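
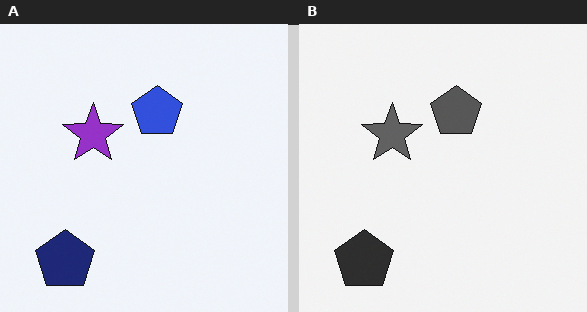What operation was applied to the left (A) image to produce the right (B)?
The right (B) image is the left (A) converted to grayscale.

All color is removed — every shape is now a shade of grey.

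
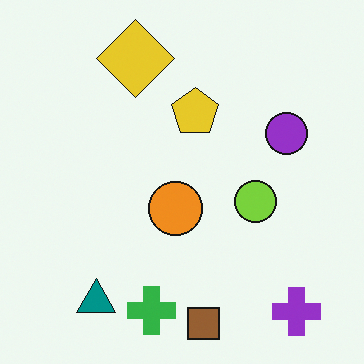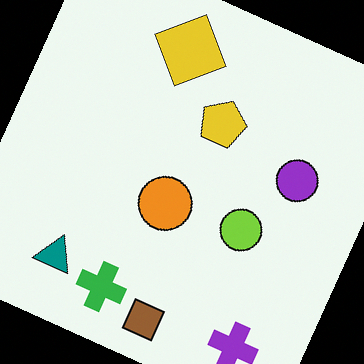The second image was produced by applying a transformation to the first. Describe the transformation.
It was rotated clockwise by a clearly visible amount.

Every shape is tilted by the same angle and the image corners show triangular fill wedges — a whole-image rotation by a non-right angle.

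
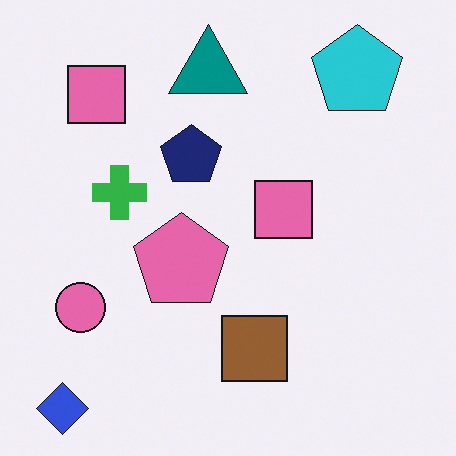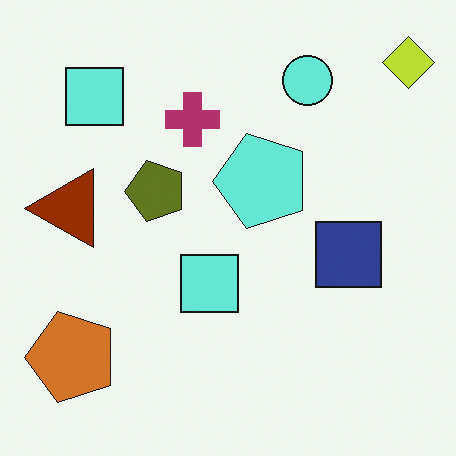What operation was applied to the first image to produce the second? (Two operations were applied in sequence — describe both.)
The image was transposed (reflected across the top-left ↔ bottom-right diagonal), then hue-shifted by a large amount.

Shapes have swapped their row and column positions — what was in the top-right is now in the bottom-left — a diagonal reflection. Every shape's color has rotated by the same amount around the hue wheel — a uniform hue shift.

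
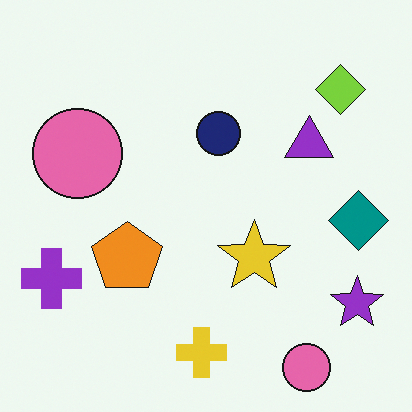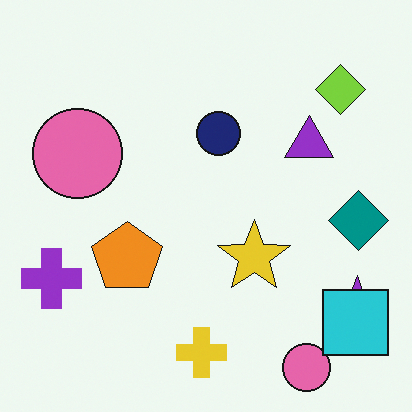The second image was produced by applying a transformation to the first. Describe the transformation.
The second image is the first overlaid with an additional cyan square.

A cyan square appears in the second image that is absent from the first.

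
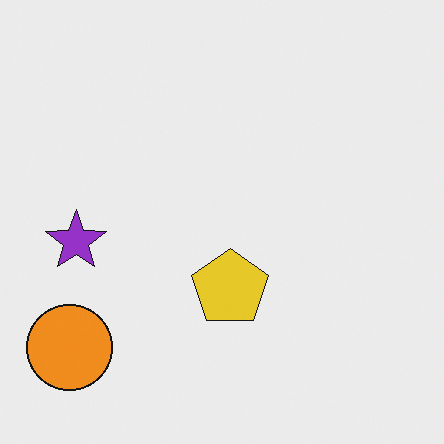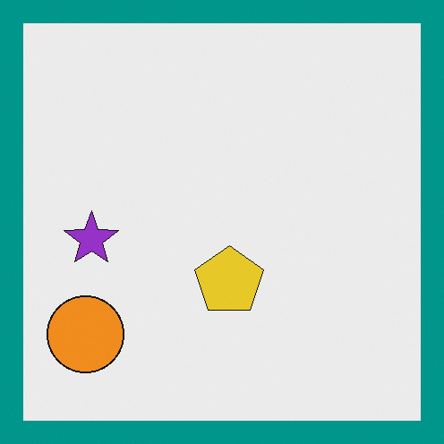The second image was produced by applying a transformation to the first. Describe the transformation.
The second image is the first framed with a teal border.

A solid teal frame runs around the edge of the second image, with the content slightly shrunk inside it.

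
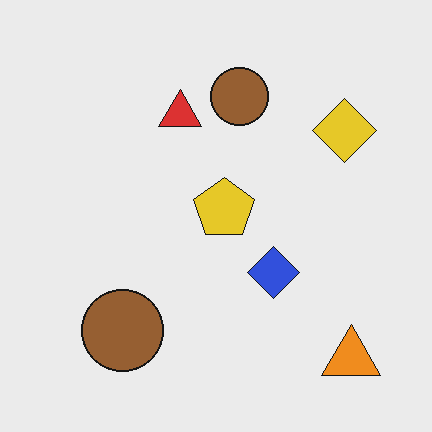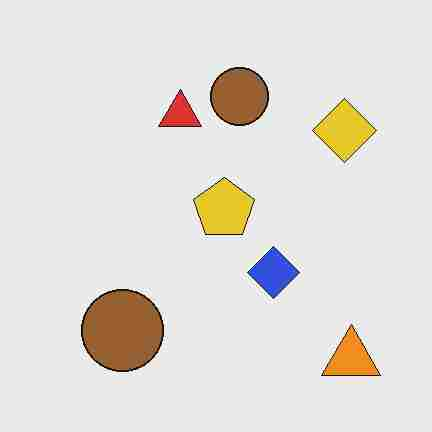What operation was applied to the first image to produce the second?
It was degraded with heavy JPEG compression.

Blocky 8×8 compression artifacts appear around shape edges and the flat background shows ringing — characteristic JPEG degradation.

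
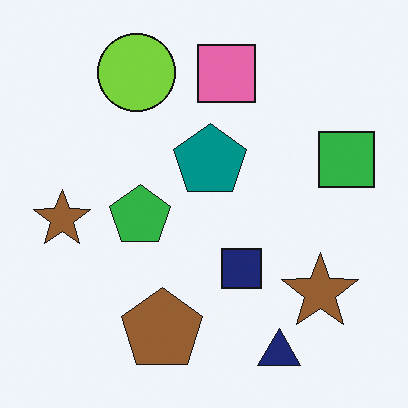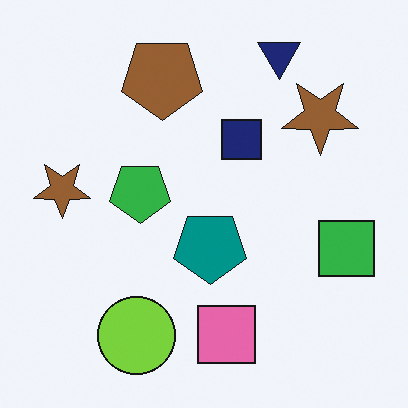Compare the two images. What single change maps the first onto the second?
This is the original image flipped vertically (top ↔ bottom).

The navy triangle is in the bottom-right of the first image and the top-right of the second — shapes on opposite sides of the horizontal midline have swapped in a mirror flip.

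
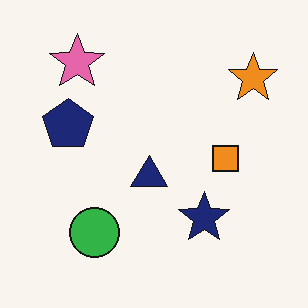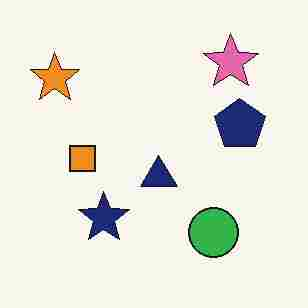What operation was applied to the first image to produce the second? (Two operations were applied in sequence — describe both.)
The second image is the first flipped horizontally (left ↔ right), then heavily JPEG-compressed with obvious blocking artifacts.

The orange star is in the top-right of the first image and the top-left of the second — shapes on opposite sides of the vertical midline have swapped in a mirror flip. Blocky 8×8 compression artifacts appear around shape edges and the flat background shows ringing — characteristic JPEG degradation.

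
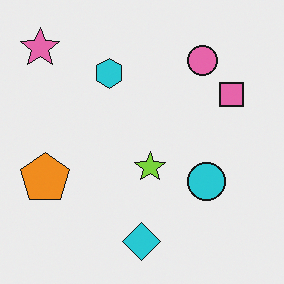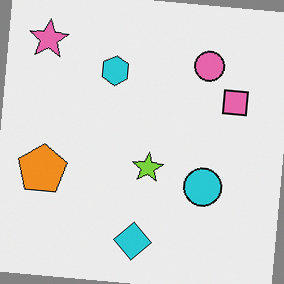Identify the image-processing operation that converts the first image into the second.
The image was rotated clockwise by a small amount.

Every shape is tilted by the same angle and the image corners show triangular fill wedges — a whole-image rotation by a non-right angle.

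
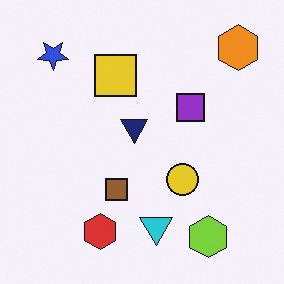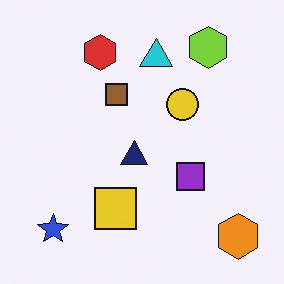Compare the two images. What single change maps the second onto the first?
Flipped vertically (top ↔ bottom).

The lime hexagon is in the top-right of the second image and the bottom-right of the first — shapes on opposite sides of the horizontal midline have swapped in a mirror flip.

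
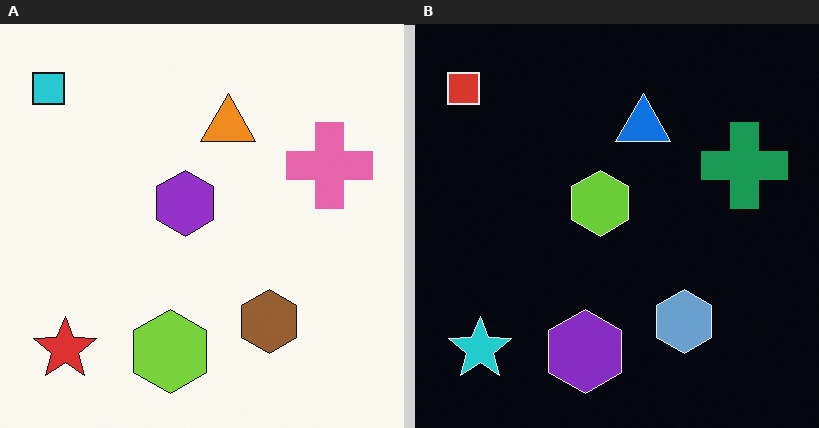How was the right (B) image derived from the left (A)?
The right (B) image is the left (A) color-inverted (negative).

The light background has become dark and every shape's color is its complement — a photographic negative.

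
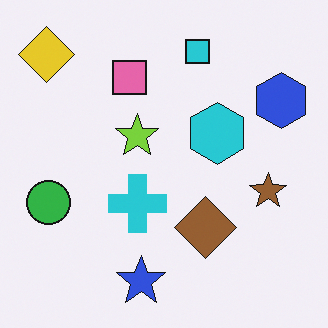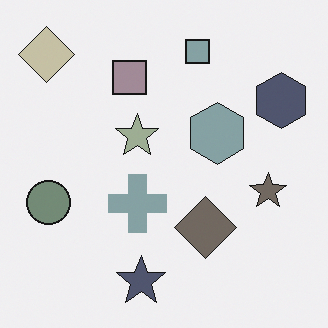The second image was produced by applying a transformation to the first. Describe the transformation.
It was made much more muted (saturation change).

All colors are more muted and greyish — a global saturation change.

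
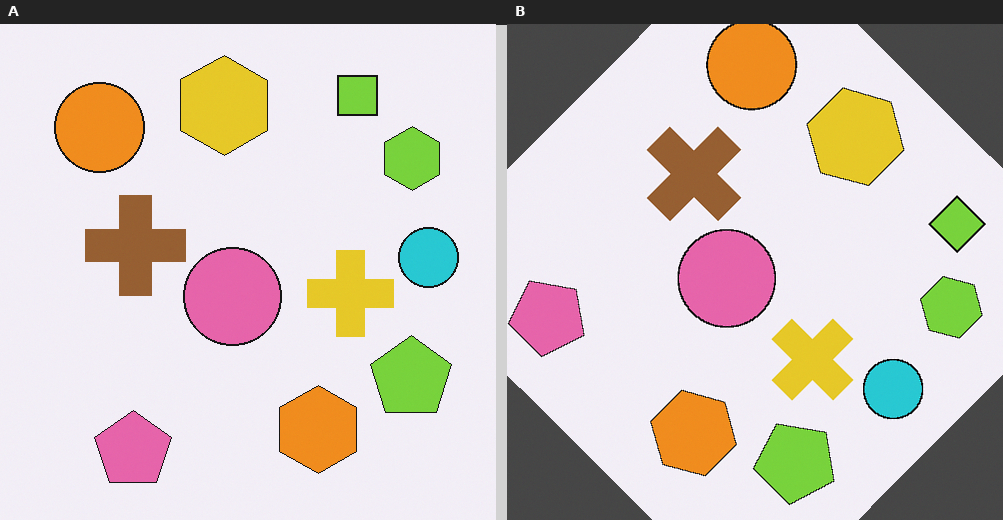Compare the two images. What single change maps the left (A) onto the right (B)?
Rotated clockwise by a large amount — several tens of degrees.

Every shape is tilted by the same angle and the image corners show triangular fill wedges — a whole-image rotation by a non-right angle.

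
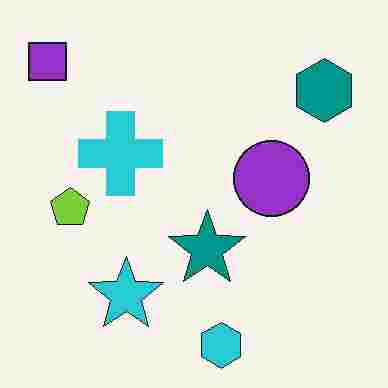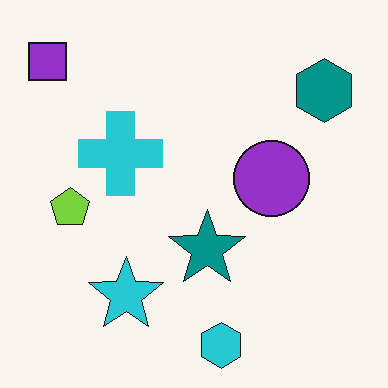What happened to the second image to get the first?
The first image is the second degraded with heavy JPEG compression.

Blocky 8×8 compression artifacts appear around shape edges and the flat background shows ringing — characteristic JPEG degradation.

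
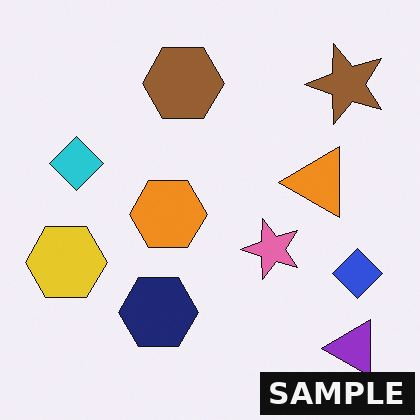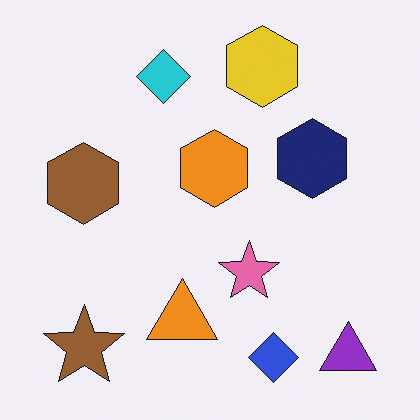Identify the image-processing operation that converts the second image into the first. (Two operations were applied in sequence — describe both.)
This is the original image transposed (reflected across the top-left ↔ bottom-right diagonal), then watermarked with the text "SAMPLE" in the lower-right corner.

Shapes have swapped their row and column positions — what was in the top-right is now in the bottom-left — a diagonal reflection. A dark label reading "SAMPLE" appears in the lower-right corner.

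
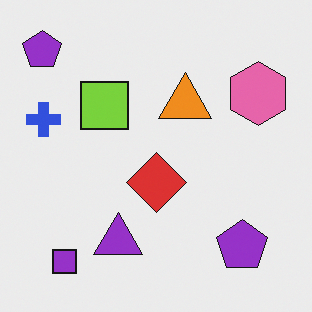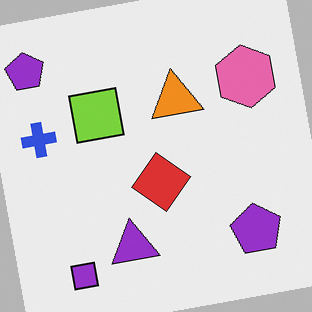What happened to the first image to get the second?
Rotated counter-clockwise by a slight angle.

Every shape is tilted by the same angle and the image corners show triangular fill wedges — a whole-image rotation by a non-right angle.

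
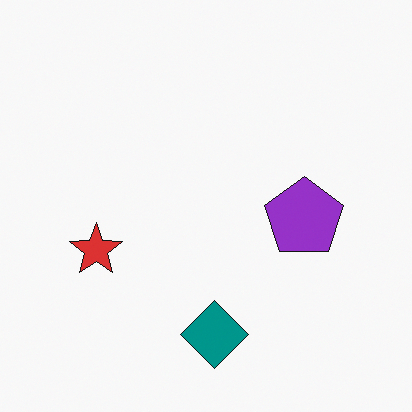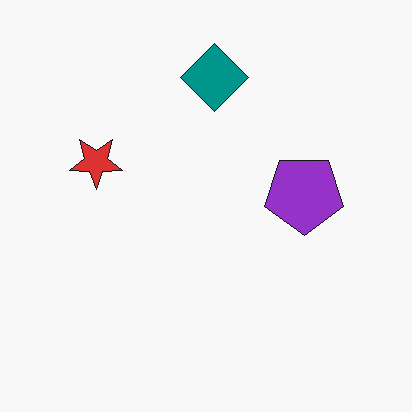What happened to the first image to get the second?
Flipped vertically (top ↔ bottom).

The teal diamond is in the bottom of the first image and the top of the second — shapes on opposite sides of the horizontal midline have swapped in a mirror flip.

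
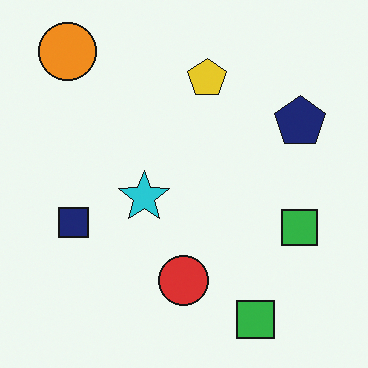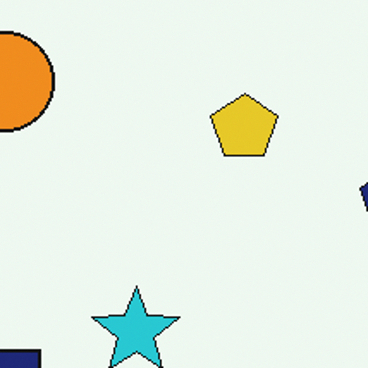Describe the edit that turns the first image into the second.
Cropped tightly and scaled back up.

The visible shapes are larger and the field of view is narrower; shapes near the original edges may be partly or wholly outside the frame — a crop-and-rescale.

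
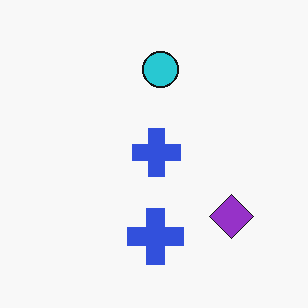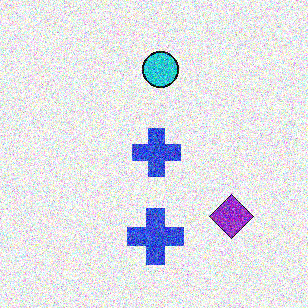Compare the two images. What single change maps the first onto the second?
Degraded with a thick layer of grain.

Random speckle covers the whole image, including the flat background.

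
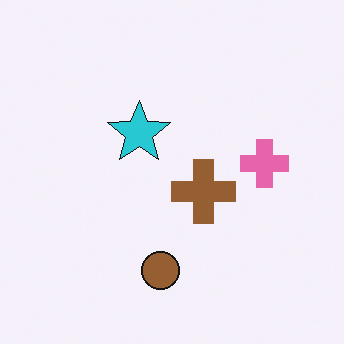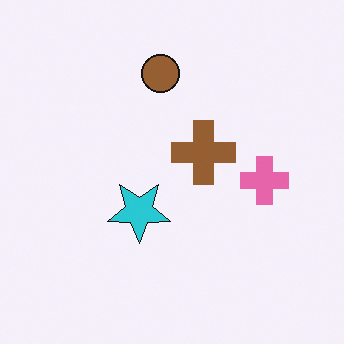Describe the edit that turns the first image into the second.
The transformation is: flipped vertically (top ↔ bottom).

The brown circle is in the bottom of the first image and the top of the second — shapes on opposite sides of the horizontal midline have swapped in a mirror flip.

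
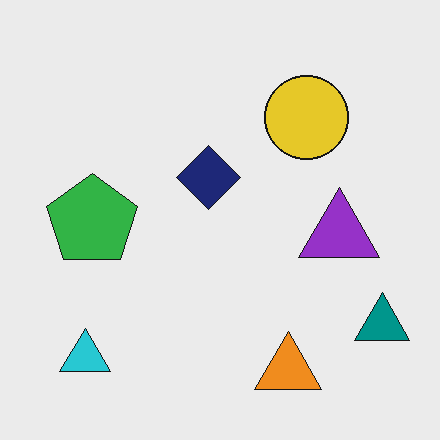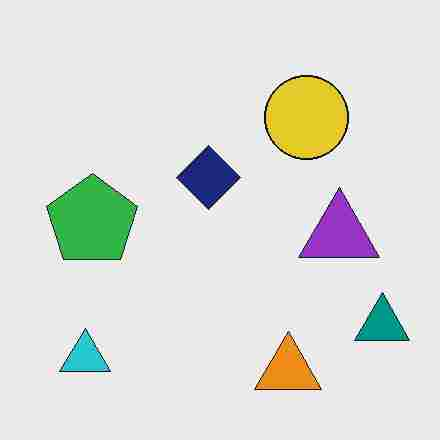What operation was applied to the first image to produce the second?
The image was heavily JPEG-compressed with obvious blocking artifacts.

Blocky 8×8 compression artifacts appear around shape edges and the flat background shows ringing — characteristic JPEG degradation.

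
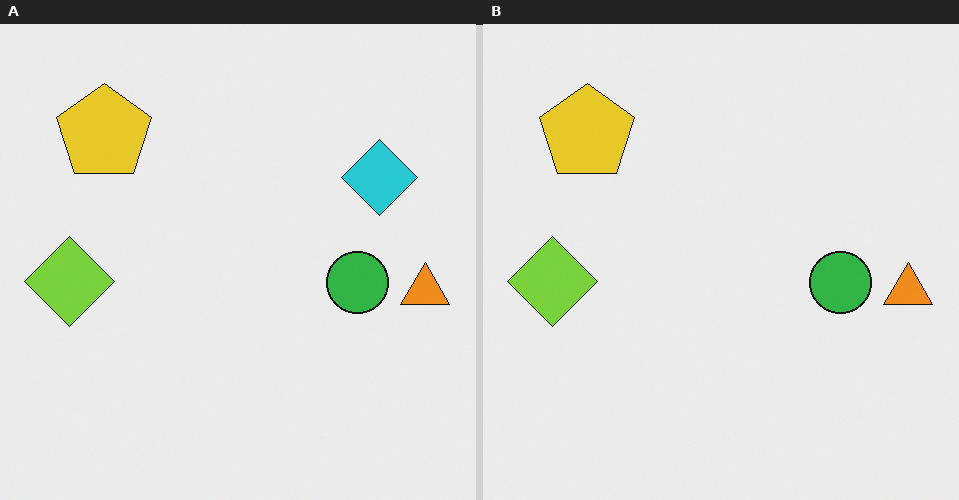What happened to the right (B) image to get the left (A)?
This is the original image overlaid with an additional cyan diamond.

A cyan diamond appears in the left (A) image that is absent from the right (B).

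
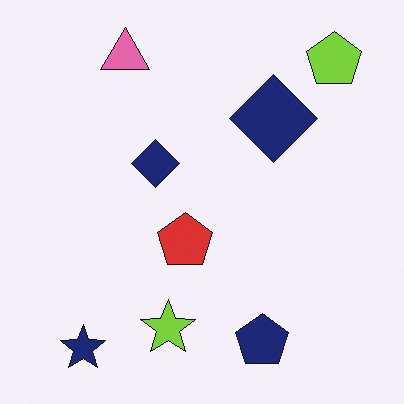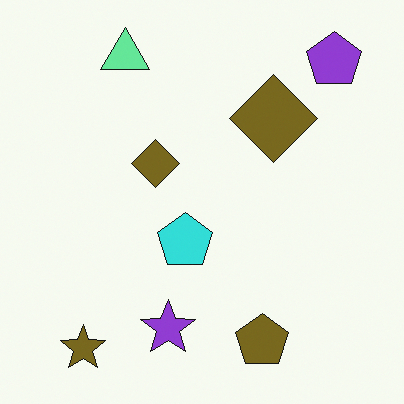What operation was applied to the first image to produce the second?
The second image is the first hue-shifted through roughly half the color wheel.

Every shape's color has rotated by the same amount around the hue wheel — a uniform hue shift.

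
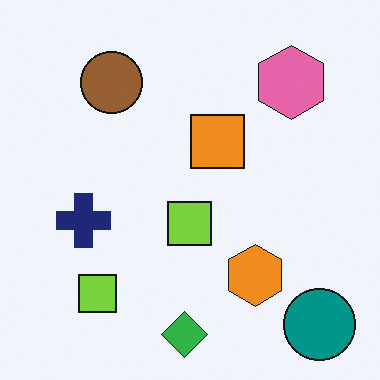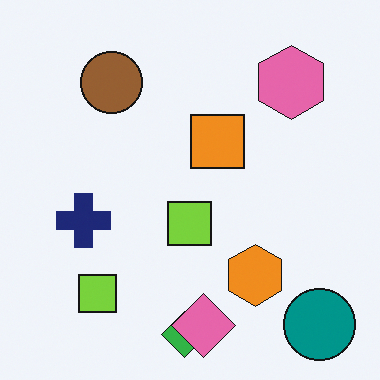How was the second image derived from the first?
The image was overlaid with an additional pink diamond.

A pink diamond appears in the second image that is absent from the first.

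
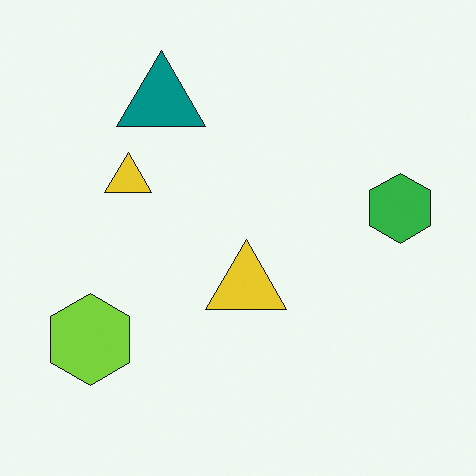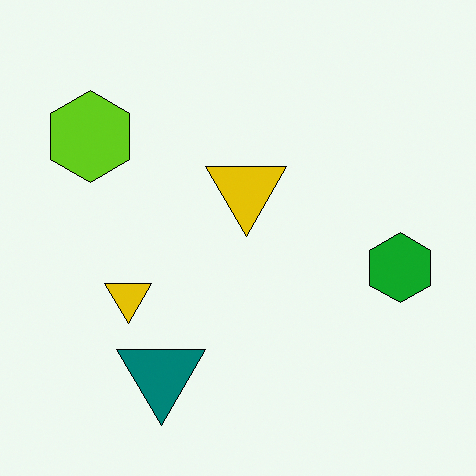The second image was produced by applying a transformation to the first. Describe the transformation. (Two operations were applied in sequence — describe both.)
This is the original image flipped vertically (top ↔ bottom), then given slightly increased contrast.

The teal triangle is in the top of the first image and the bottom of the second — shapes on opposite sides of the horizontal midline have swapped in a mirror flip. Tones are pushed away from mid-grey across the whole image — a global contrast change.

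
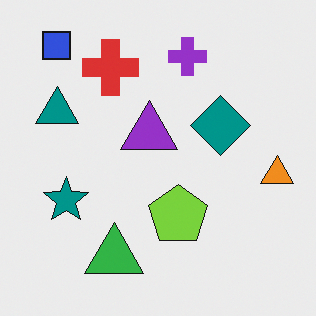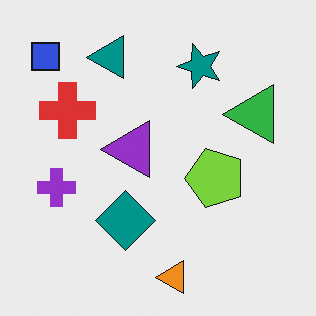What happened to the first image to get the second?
It was transposed (reflected across the top-left ↔ bottom-right diagonal).

Shapes have swapped their row and column positions — what was in the top-right is now in the bottom-left — a diagonal reflection.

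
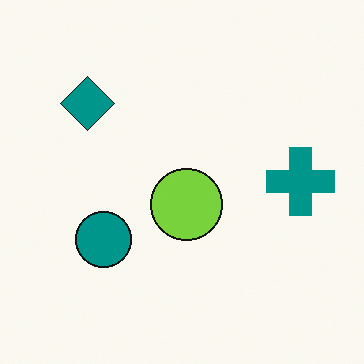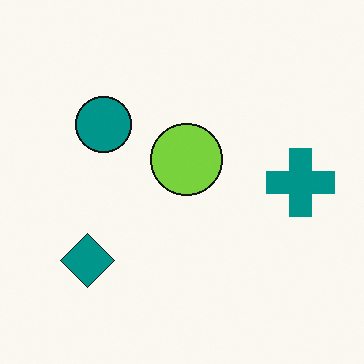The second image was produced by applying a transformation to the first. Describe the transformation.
The image was flipped vertically (top ↔ bottom).

The teal diamond is in the top-left of the first image and the bottom-left of the second — shapes on opposite sides of the horizontal midline have swapped in a mirror flip.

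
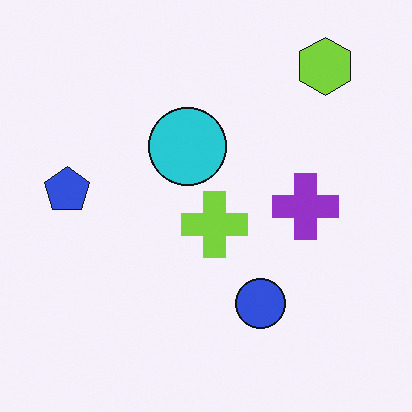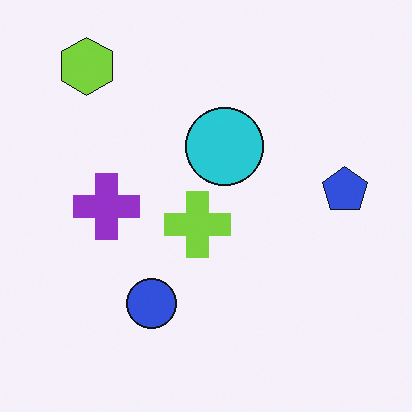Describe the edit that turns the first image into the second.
Flipped horizontally (left ↔ right).

The blue pentagon is in the left of the first image and the right of the second — shapes on opposite sides of the vertical midline have swapped in a mirror flip.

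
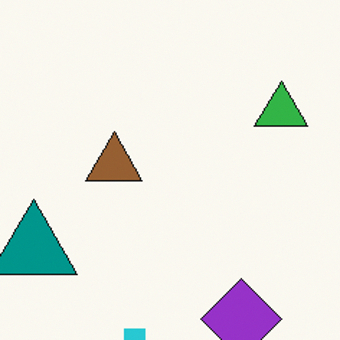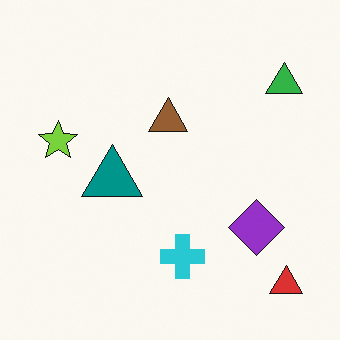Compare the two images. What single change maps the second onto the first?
The first image is the second cropped slightly and scaled back up.

The visible shapes are larger and the field of view is narrower; shapes near the original edges may be partly or wholly outside the frame — a crop-and-rescale.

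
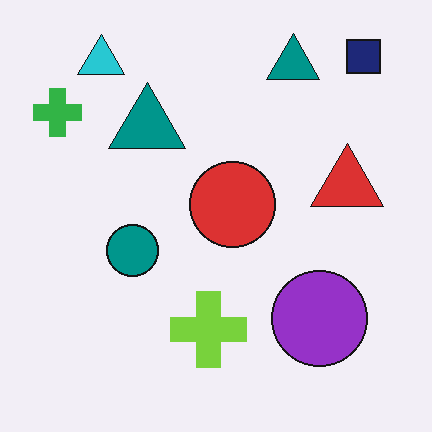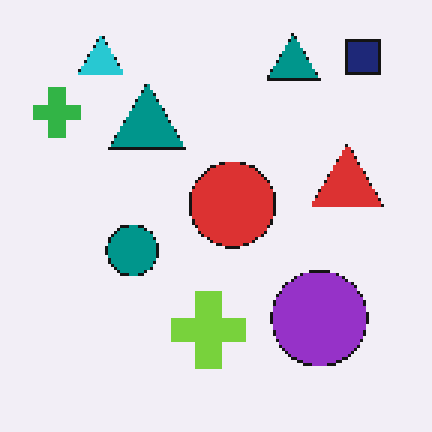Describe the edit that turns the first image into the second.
The second image is the first mildly pixelated.

Shapes are reduced to large square blocks; fine edges and outlines are lost — a downscale-then-upscale (mosaic) effect.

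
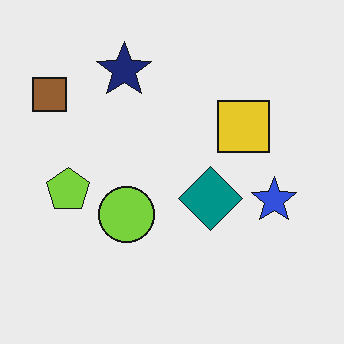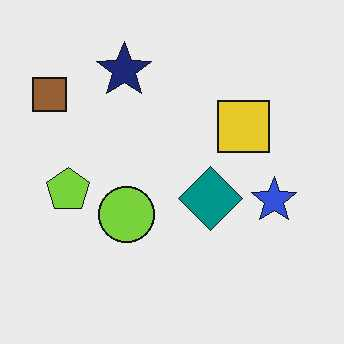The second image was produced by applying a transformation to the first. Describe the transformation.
JPEG-compressed with visible artifacts.

Blocky 8×8 compression artifacts appear around shape edges and the flat background shows ringing — characteristic JPEG degradation.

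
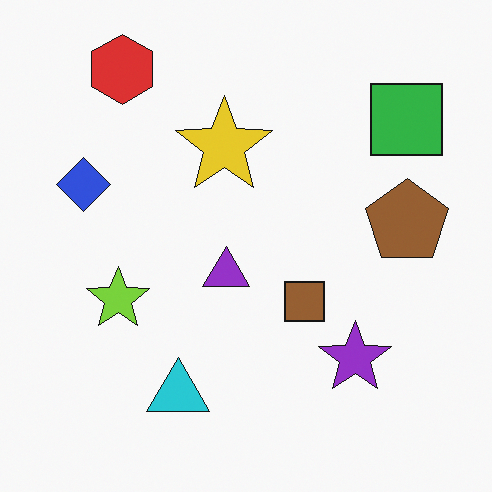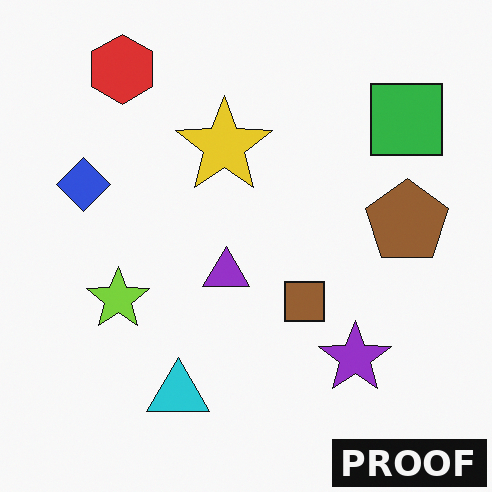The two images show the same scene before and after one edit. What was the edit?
The second image is the first watermarked with the text "PROOF" in the lower-right corner.

A dark label reading "PROOF" appears in the lower-right corner.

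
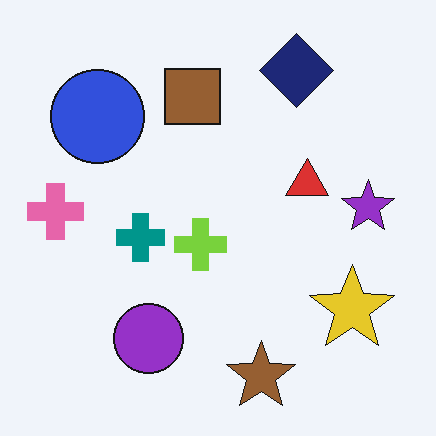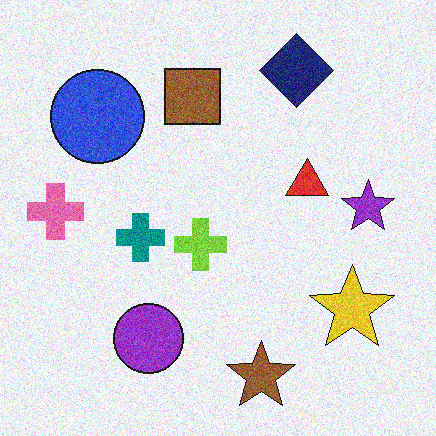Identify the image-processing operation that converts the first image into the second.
Degraded with visible gaussian noise.

Random speckle covers the whole image, including the flat background.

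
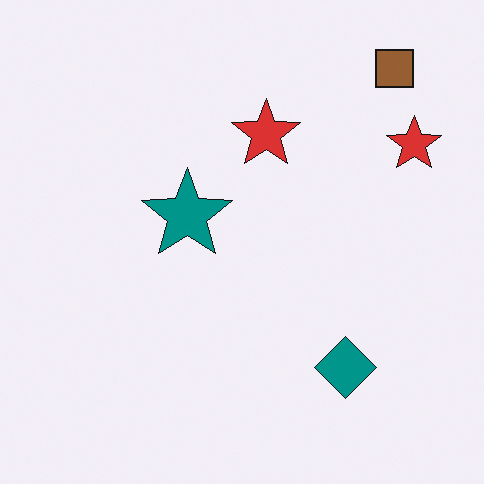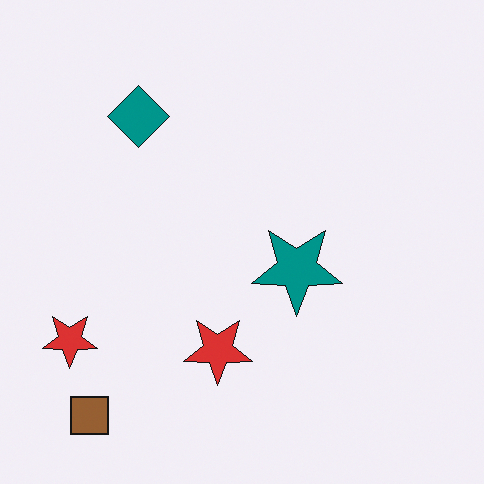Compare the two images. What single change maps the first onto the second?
The transformation is: rotated 180°.

The brown square sits in the top-right of the first image and the bottom-left of the second — consistent with a whole-image 180° rotation.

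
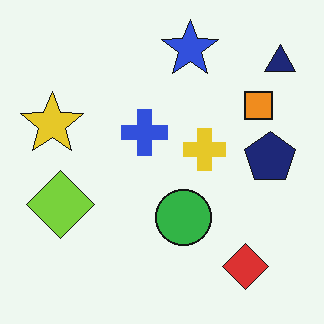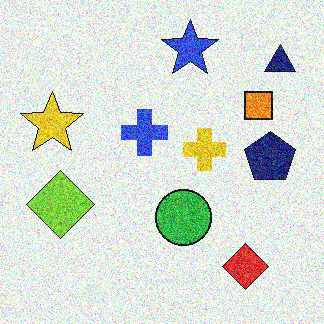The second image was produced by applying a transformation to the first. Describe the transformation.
The image was degraded with strong gaussian noise.

Random speckle covers the whole image, including the flat background.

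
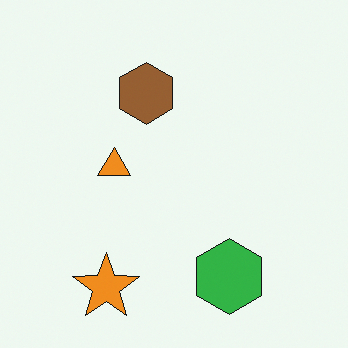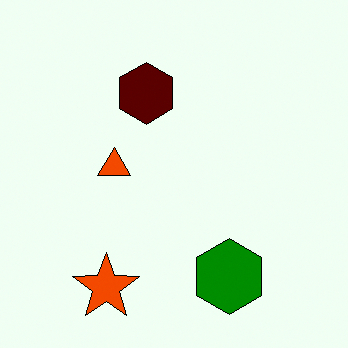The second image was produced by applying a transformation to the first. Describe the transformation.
Boosted in contrast.

Tones are pushed away from mid-grey across the whole image — a global contrast change.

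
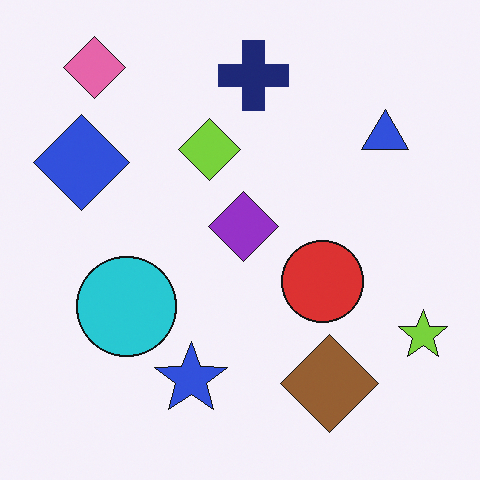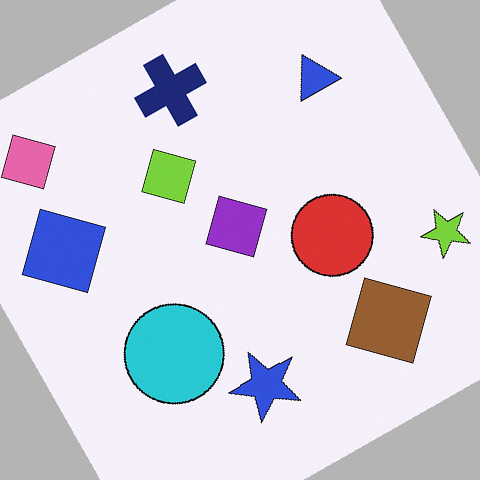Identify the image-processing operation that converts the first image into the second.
The transformation is: rotated counter-clockwise by a clearly visible amount.

Every shape is tilted by the same angle and the image corners show triangular fill wedges — a whole-image rotation by a non-right angle.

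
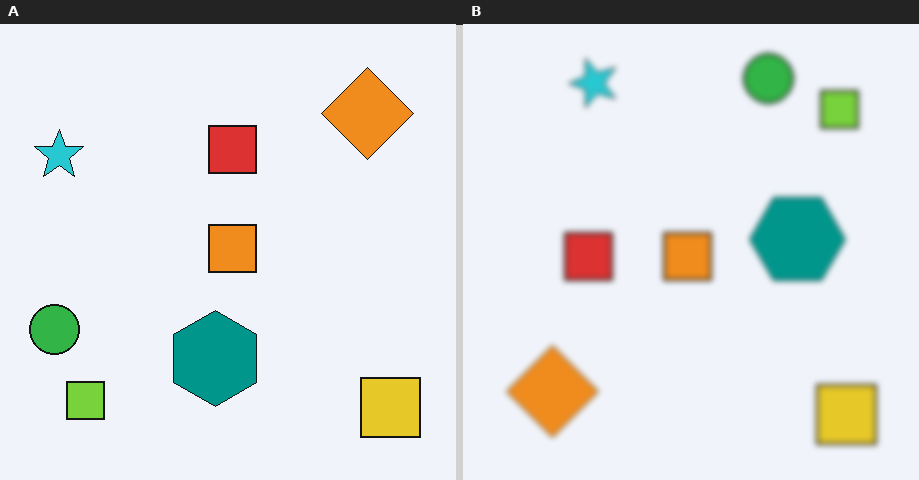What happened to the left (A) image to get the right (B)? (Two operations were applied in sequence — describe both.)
The image was transposed (reflected across the top-left ↔ bottom-right diagonal), then noticeably gaussian-blurred.

Shapes have swapped their row and column positions — what was in the top-right is now in the bottom-left — a diagonal reflection. Shape edges and outlines are uniformly softened across the whole image.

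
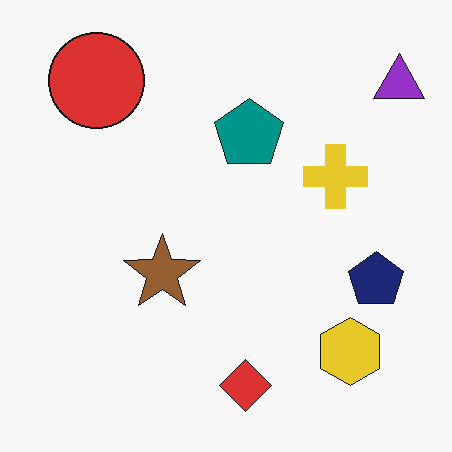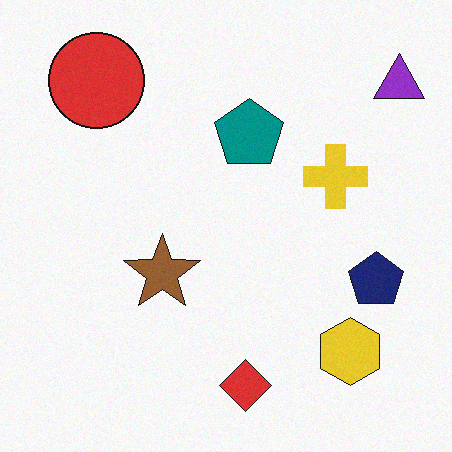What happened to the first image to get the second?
This is the original image degraded with a light layer of grain.

Random speckle covers the whole image, including the flat background.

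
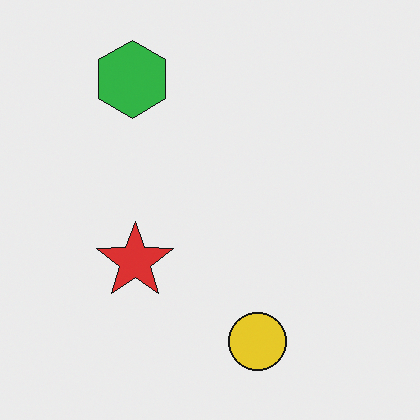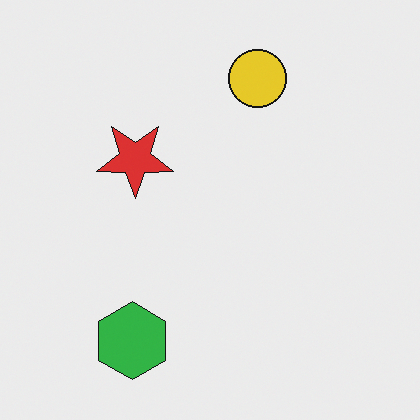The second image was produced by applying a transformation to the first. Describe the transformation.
The transformation is: flipped vertically (top ↔ bottom).

The green hexagon is in the top-left of the first image and the bottom-left of the second — shapes on opposite sides of the horizontal midline have swapped in a mirror flip.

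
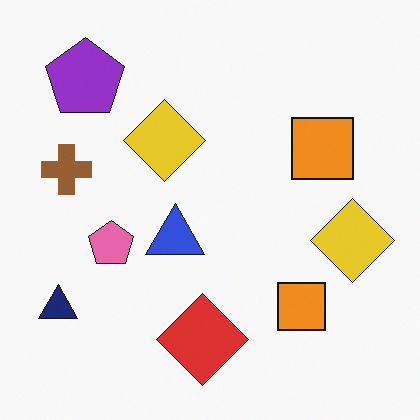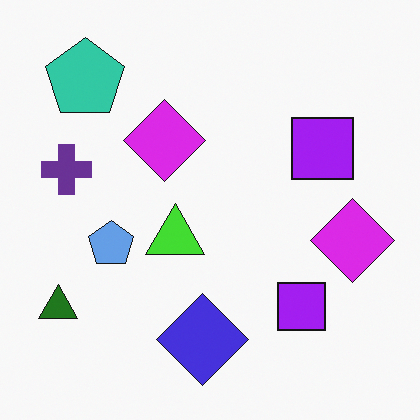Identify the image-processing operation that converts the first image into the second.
The image was hue-shifted through roughly half the color wheel.

Every shape's color has rotated by the same amount around the hue wheel — a uniform hue shift.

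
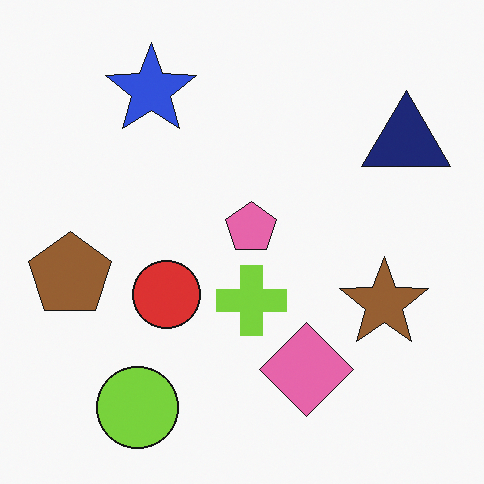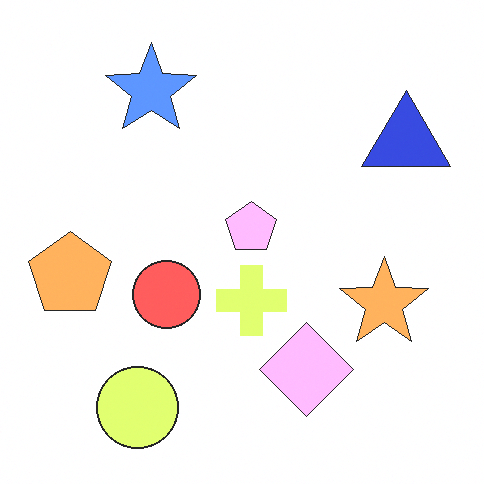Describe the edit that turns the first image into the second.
Substantially brightened.

Every pixel — background and shapes alike — is uniformly brightened.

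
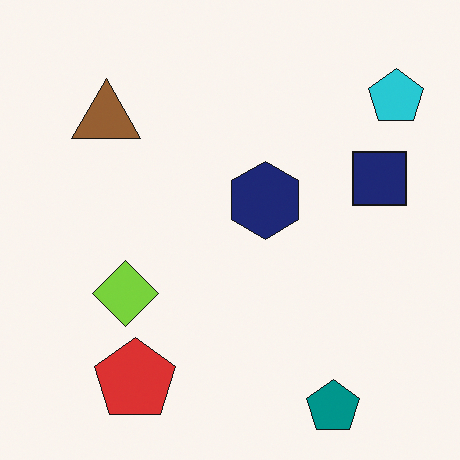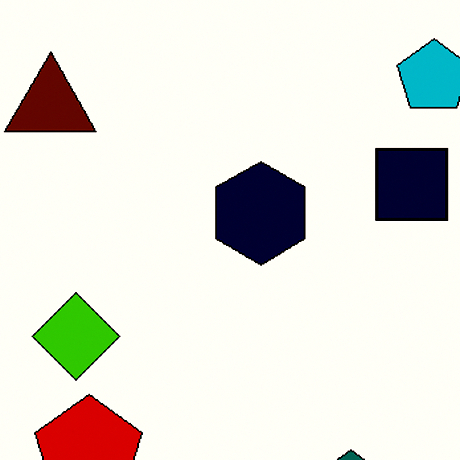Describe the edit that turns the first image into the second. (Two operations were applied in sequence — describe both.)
The image was cropped slightly and scaled back up, then given much higher contrast.

The visible shapes are larger and the field of view is narrower; shapes near the original edges may be partly or wholly outside the frame — a crop-and-rescale. Tones are pushed away from mid-grey across the whole image — a global contrast change.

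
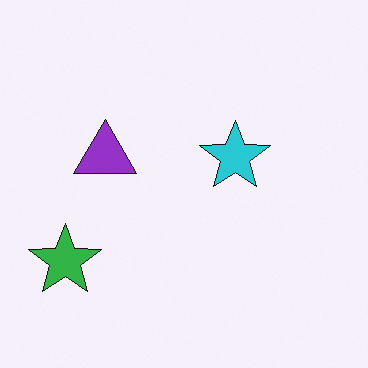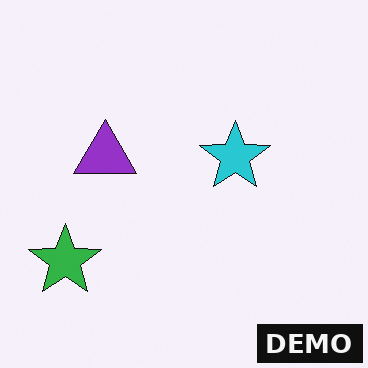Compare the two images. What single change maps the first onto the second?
The second image is the first watermarked with the text "DEMO" in the lower-right corner.

A dark label reading "DEMO" appears in the lower-right corner.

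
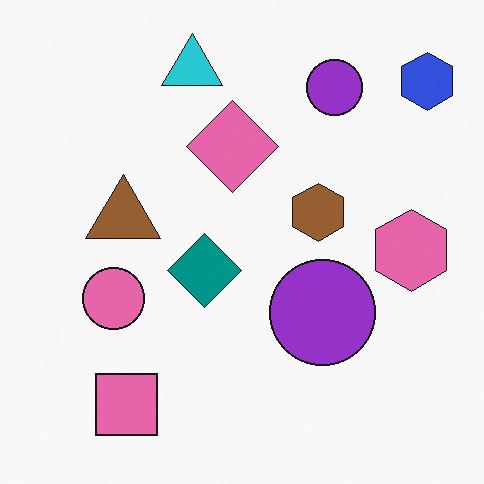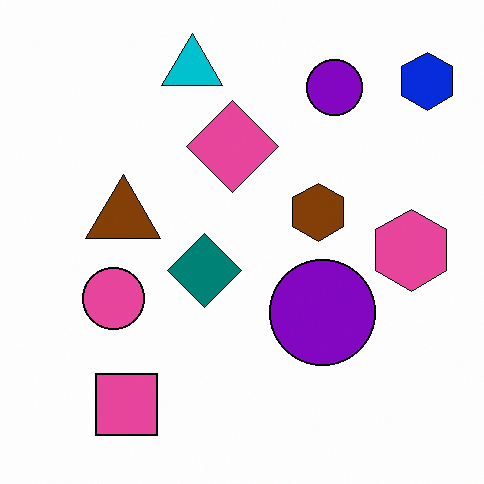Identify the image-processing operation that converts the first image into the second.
The transformation is: given slightly increased contrast.

Tones are pushed away from mid-grey across the whole image — a global contrast change.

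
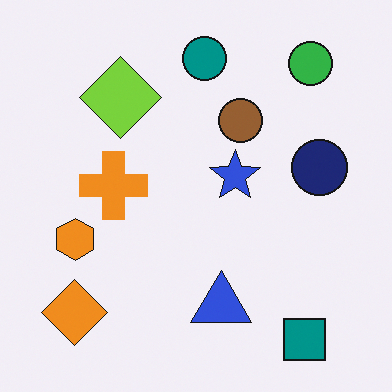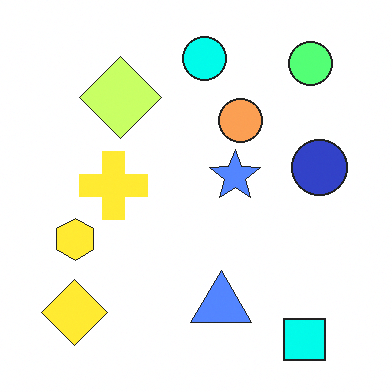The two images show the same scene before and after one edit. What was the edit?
This is the original image brightened a lot.

Every pixel — background and shapes alike — is uniformly brightened.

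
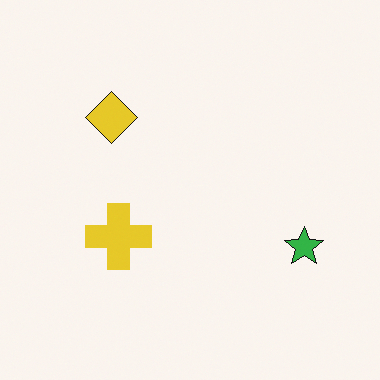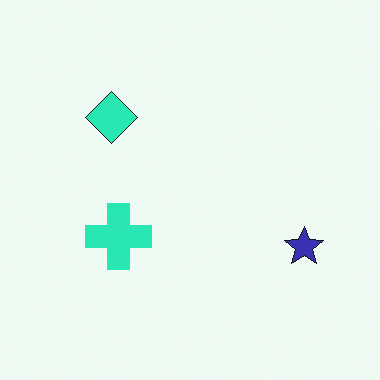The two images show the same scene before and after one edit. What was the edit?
The image was hue-shifted by a moderate amount.

Every shape's color has rotated by the same amount around the hue wheel — a uniform hue shift.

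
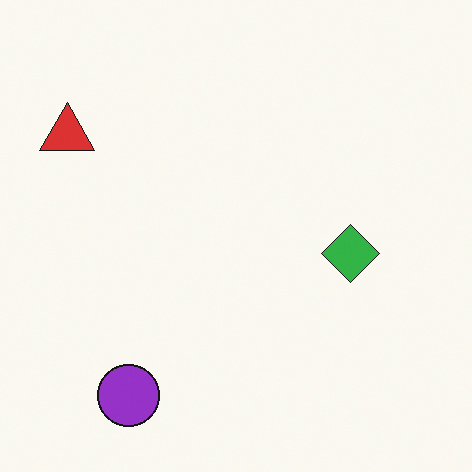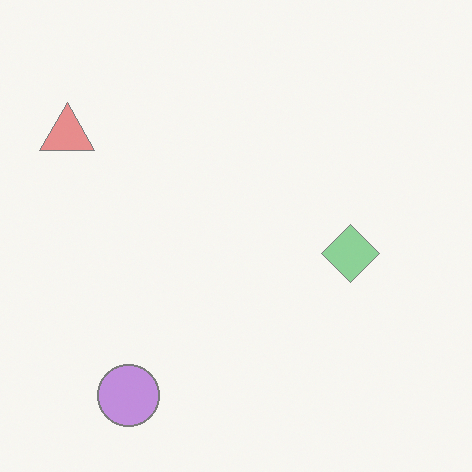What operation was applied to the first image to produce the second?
This is the original image given much lower contrast.

Tones are pushed toward mid-grey across the whole image — a global contrast change.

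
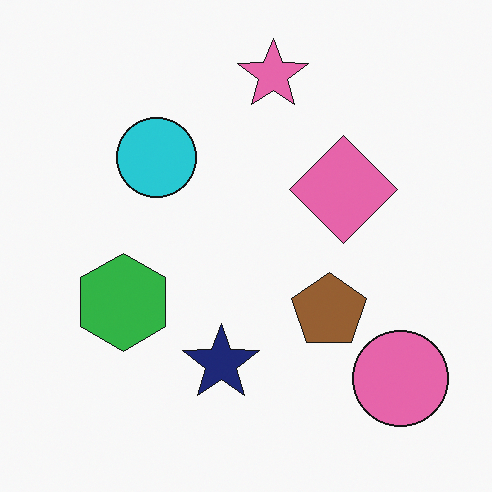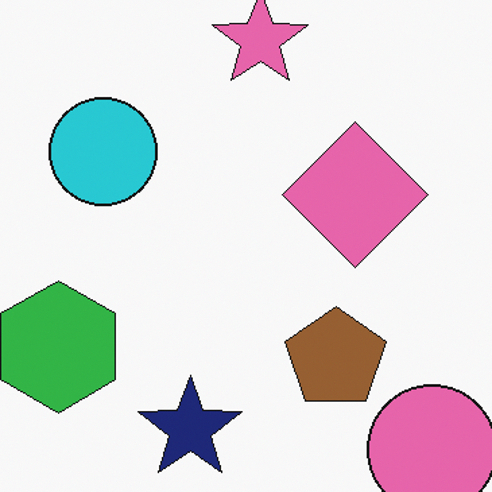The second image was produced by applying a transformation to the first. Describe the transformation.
The image was cropped slightly and scaled back up.

The visible shapes are larger and the field of view is narrower; shapes near the original edges may be partly or wholly outside the frame — a crop-and-rescale.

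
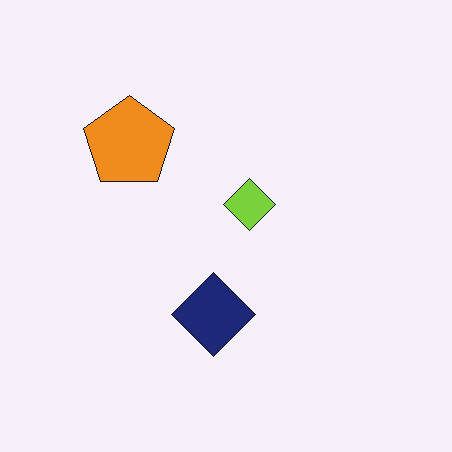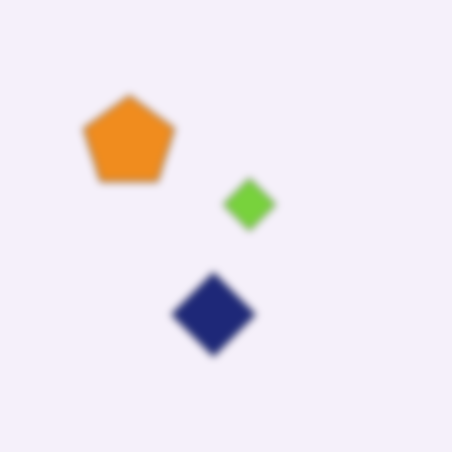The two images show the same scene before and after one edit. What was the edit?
The image was moderately blurred.

Shape edges and outlines are uniformly softened across the whole image.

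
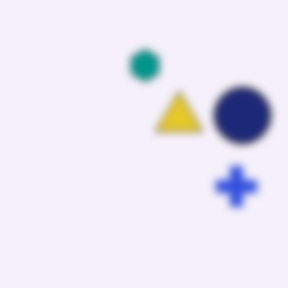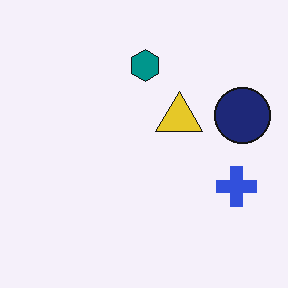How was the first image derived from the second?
It was noticeably gaussian-blurred.

Shape edges and outlines are uniformly softened across the whole image.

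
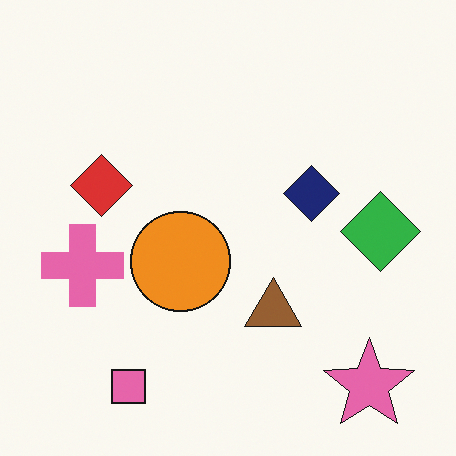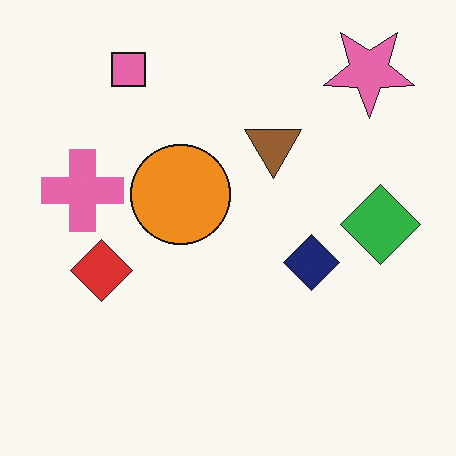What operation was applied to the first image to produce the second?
The transformation is: flipped vertically (top ↔ bottom).

The pink square is in the bottom-left of the first image and the top-left of the second — shapes on opposite sides of the horizontal midline have swapped in a mirror flip.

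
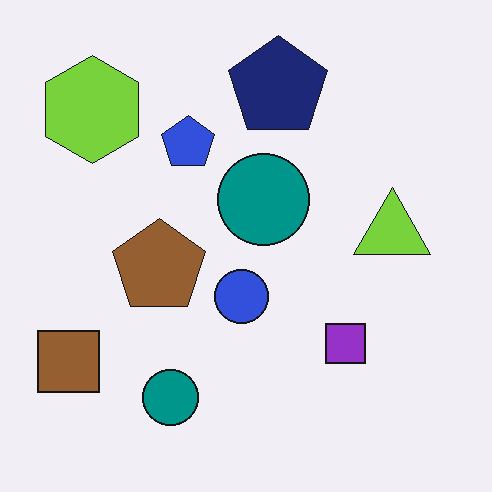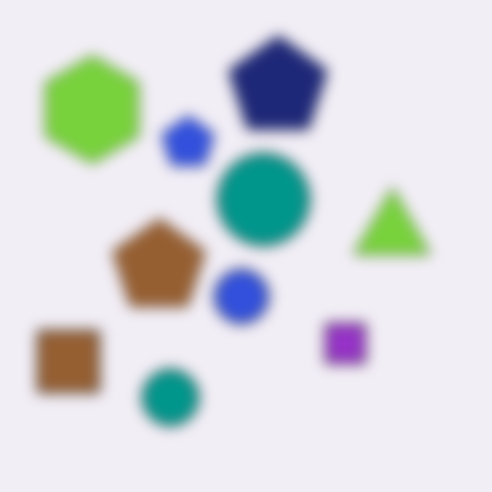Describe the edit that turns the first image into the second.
The image was strongly gaussian-blurred.

Shape edges and outlines are uniformly softened across the whole image.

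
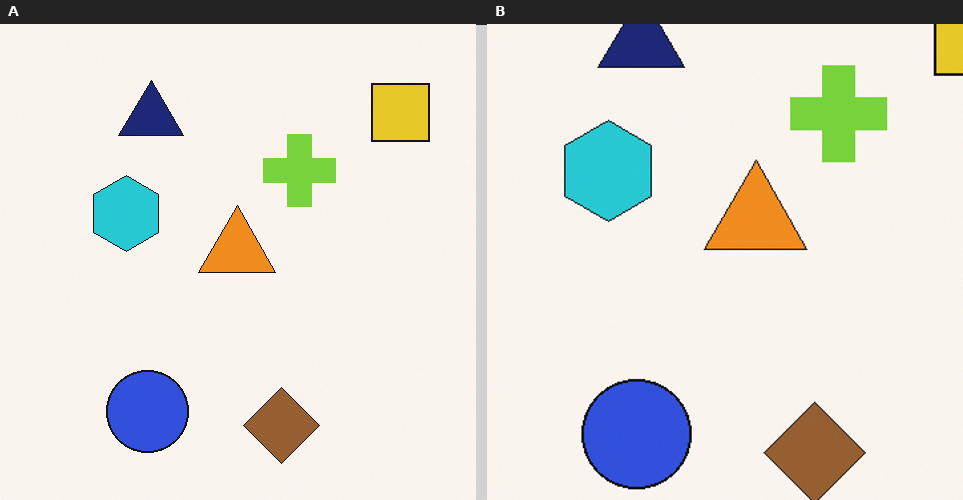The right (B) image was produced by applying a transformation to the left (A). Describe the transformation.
This is the original image cropped to a modestly smaller region and rescaled.

The visible shapes are larger and the field of view is narrower; shapes near the original edges may be partly or wholly outside the frame — a crop-and-rescale.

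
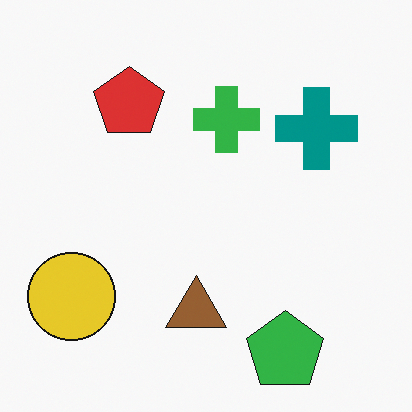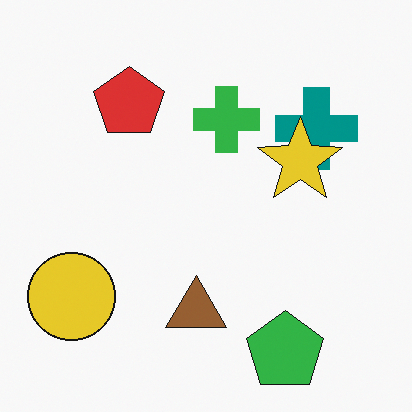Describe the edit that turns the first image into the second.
The second image is the first overlaid with an additional yellow star.

A yellow star appears in the second image that is absent from the first.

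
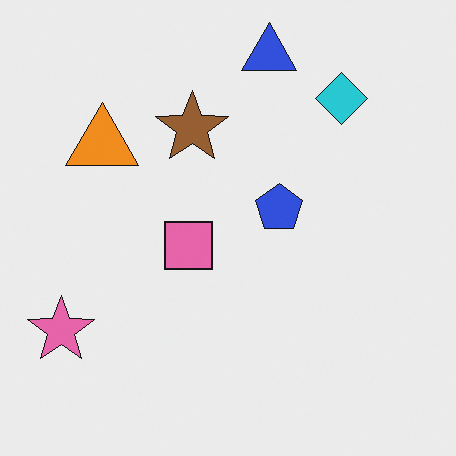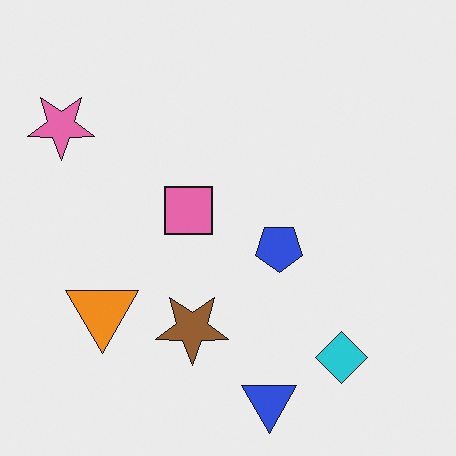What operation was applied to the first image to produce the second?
The image was flipped vertically (top ↔ bottom).

The blue triangle is in the top of the first image and the bottom of the second — shapes on opposite sides of the horizontal midline have swapped in a mirror flip.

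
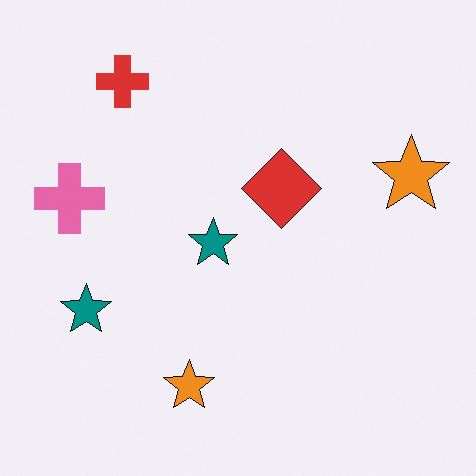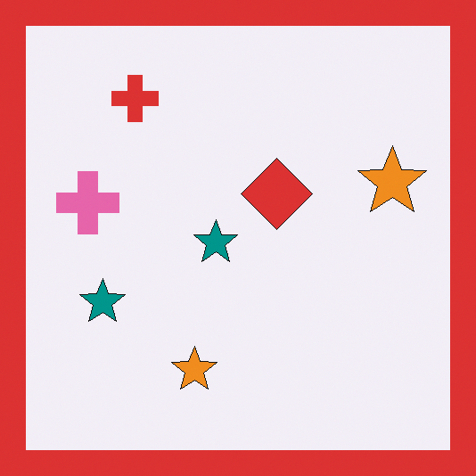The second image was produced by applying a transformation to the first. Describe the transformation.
The transformation is: framed with a red border.

A solid red frame runs around the edge of the second image, with the content slightly shrunk inside it.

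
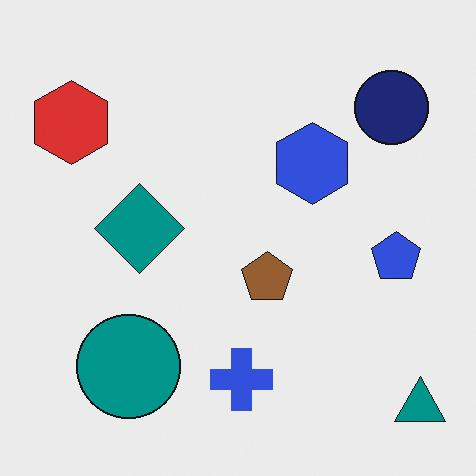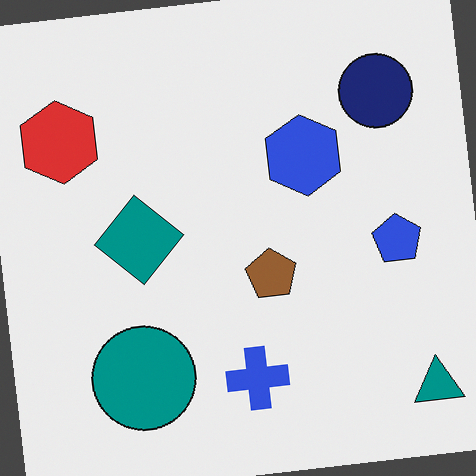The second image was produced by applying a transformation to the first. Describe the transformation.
The image was rotated counter-clockwise by a small amount.

Every shape is tilted by the same angle and the image corners show triangular fill wedges — a whole-image rotation by a non-right angle.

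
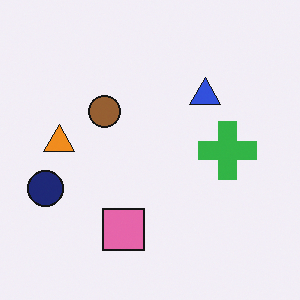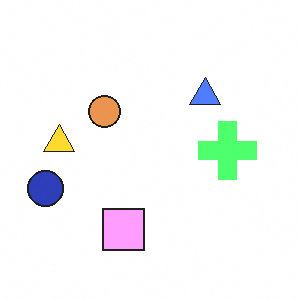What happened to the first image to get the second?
This is the original image substantially brightened.

Every pixel — background and shapes alike — is uniformly brightened.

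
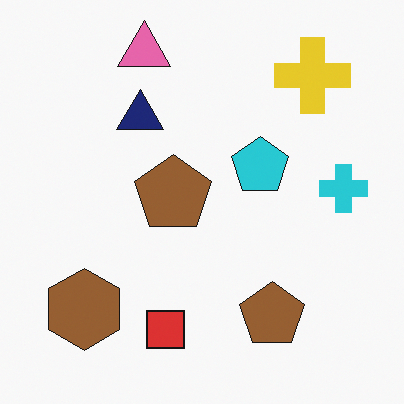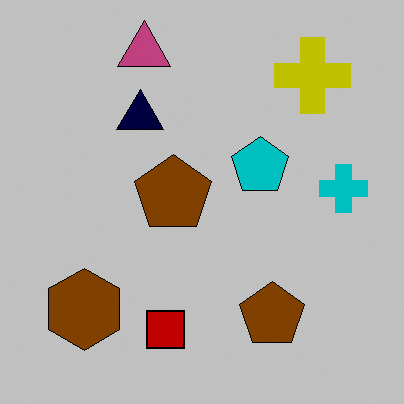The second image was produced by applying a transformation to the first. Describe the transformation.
The transformation is: aggressively posterized.

Each flat color has snapped to a coarser quantized level — most visibly, the near-white background has dropped to a flat grey.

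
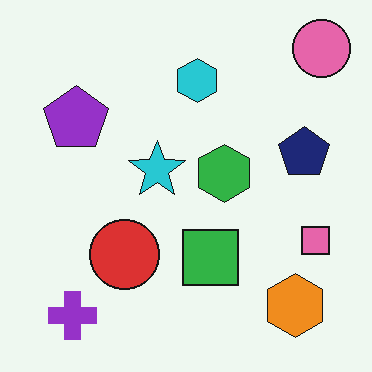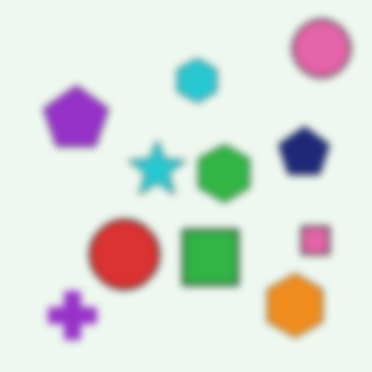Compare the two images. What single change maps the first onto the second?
This is the original image noticeably gaussian-blurred.

Shape edges and outlines are uniformly softened across the whole image.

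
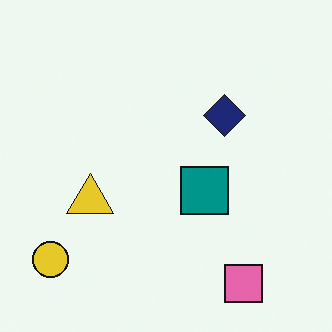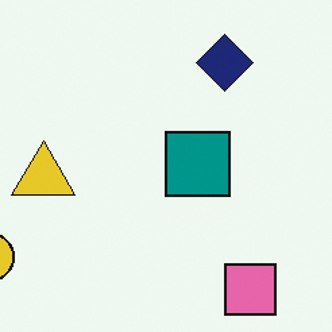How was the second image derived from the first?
It was cropped slightly and scaled back up.

The visible shapes are larger and the field of view is narrower; shapes near the original edges may be partly or wholly outside the frame — a crop-and-rescale.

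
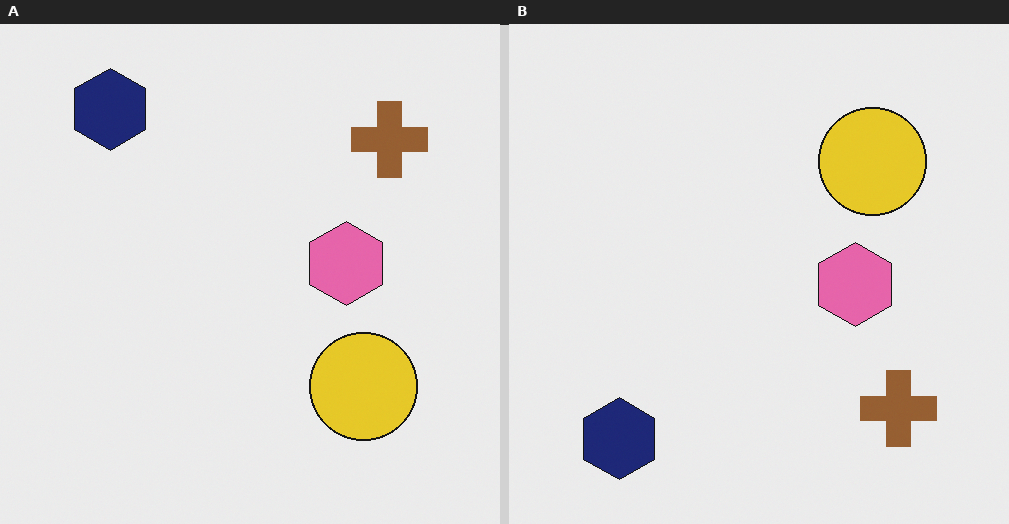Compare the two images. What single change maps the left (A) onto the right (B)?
This is the original image flipped vertically (top ↔ bottom).

The navy hexagon is in the top-left of the left (A) image and the bottom-left of the right (B) — shapes on opposite sides of the horizontal midline have swapped in a mirror flip.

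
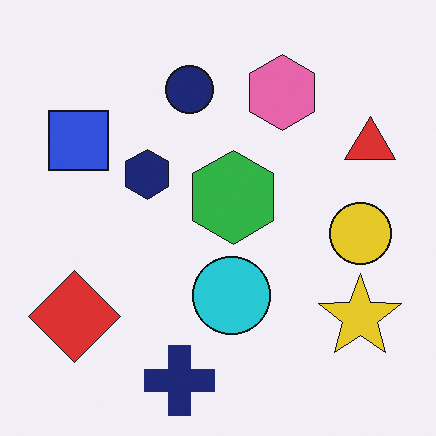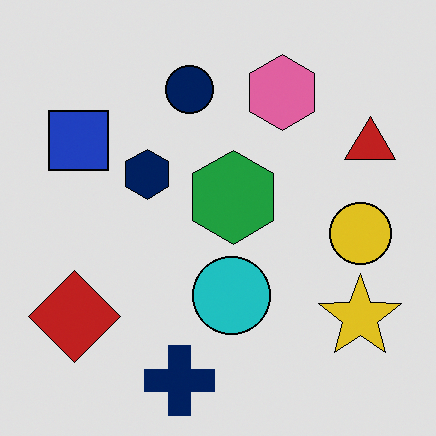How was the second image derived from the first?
The transformation is: posterized to a reduced palette.

Each flat color has snapped to a coarser quantized level — most visibly, the near-white background has dropped to a flat grey.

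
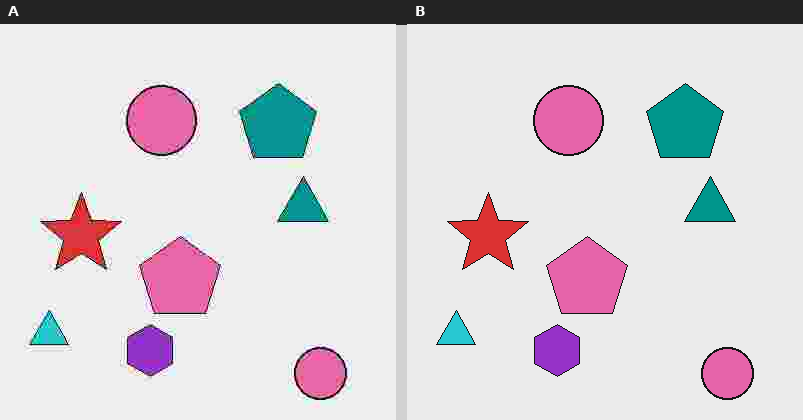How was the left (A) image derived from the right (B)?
The left (A) image is the right (B) heavily JPEG-compressed with obvious blocking artifacts.

Blocky 8×8 compression artifacts appear around shape edges and the flat background shows ringing — characteristic JPEG degradation.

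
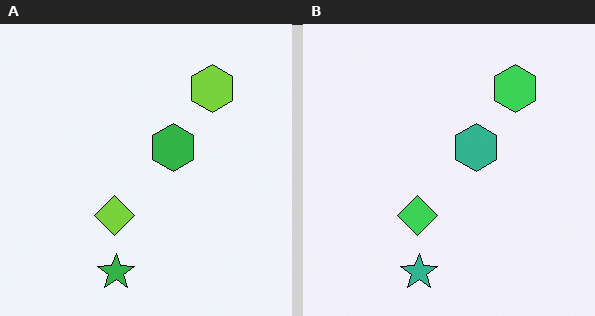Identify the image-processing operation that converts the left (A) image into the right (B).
It was hue-shifted slightly.

Every shape's color has rotated by the same amount around the hue wheel — a uniform hue shift.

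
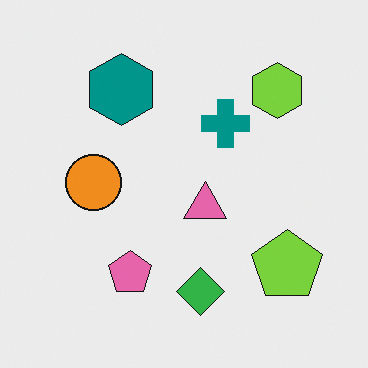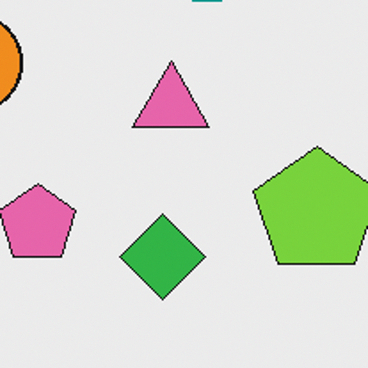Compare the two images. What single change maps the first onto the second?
The second image is the first cropped tightly and scaled back up.

The visible shapes are larger and the field of view is narrower; shapes near the original edges may be partly or wholly outside the frame — a crop-and-rescale.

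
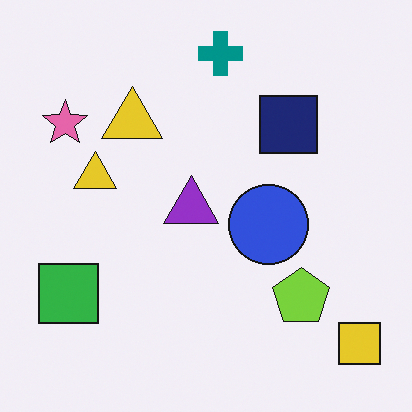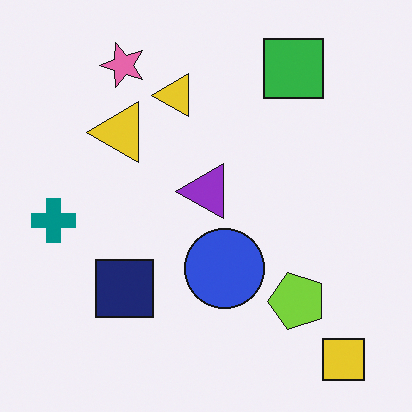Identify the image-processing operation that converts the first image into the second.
The second image is the first transposed (reflected across the top-left ↔ bottom-right diagonal).

Shapes have swapped their row and column positions — what was in the top-right is now in the bottom-left — a diagonal reflection.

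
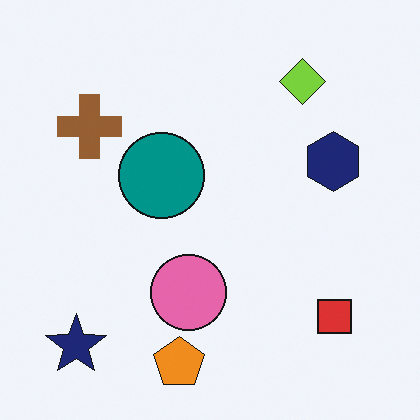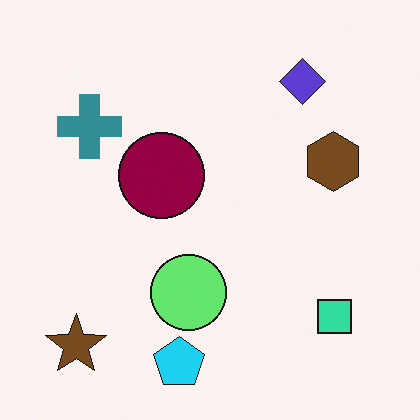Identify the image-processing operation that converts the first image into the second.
Hue-shifted by a large amount.

Every shape's color has rotated by the same amount around the hue wheel — a uniform hue shift.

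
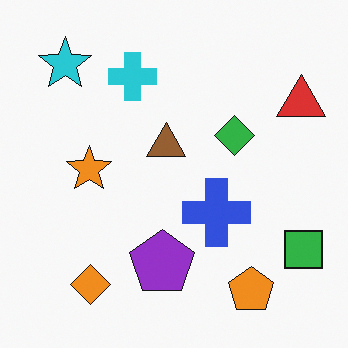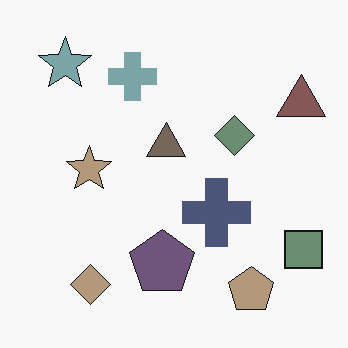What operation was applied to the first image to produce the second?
The image was made much more muted (saturation change).

All colors are more muted and greyish — a global saturation change.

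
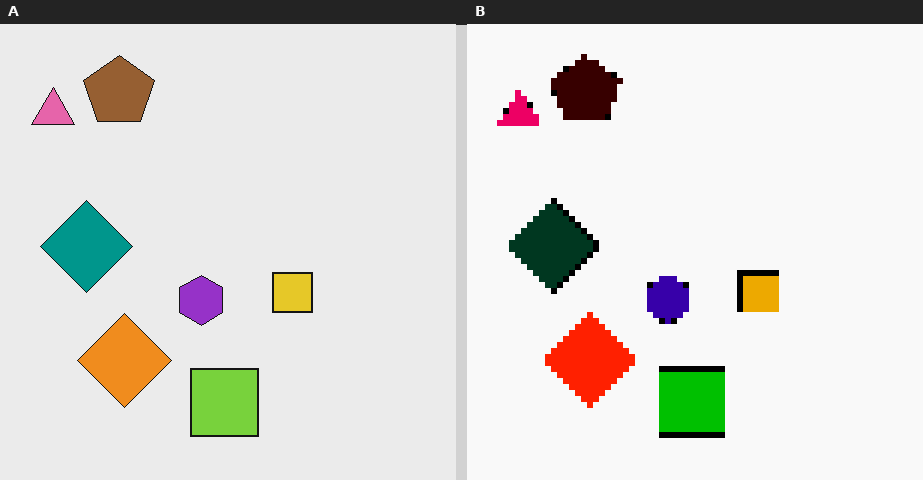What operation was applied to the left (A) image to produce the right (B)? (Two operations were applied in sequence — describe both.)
It was given much higher contrast, then moderately pixelated.

Tones are pushed away from mid-grey across the whole image — a global contrast change. Shapes are reduced to large square blocks; fine edges and outlines are lost — a downscale-then-upscale (mosaic) effect.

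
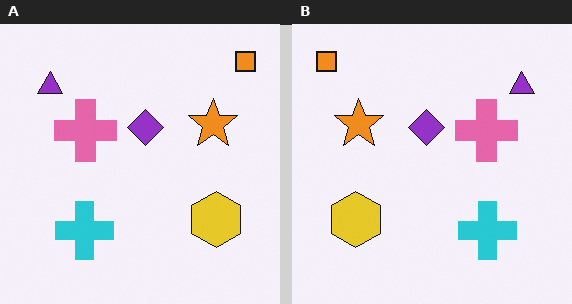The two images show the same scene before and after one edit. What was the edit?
The transformation is: flipped horizontally (left ↔ right).

The orange square is in the top-right of the left (A) image and the top-left of the right (B) — shapes on opposite sides of the vertical midline have swapped in a mirror flip.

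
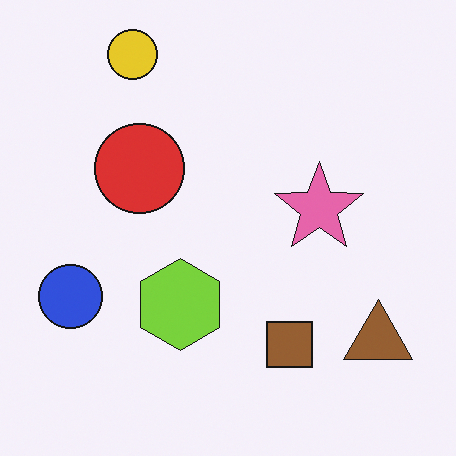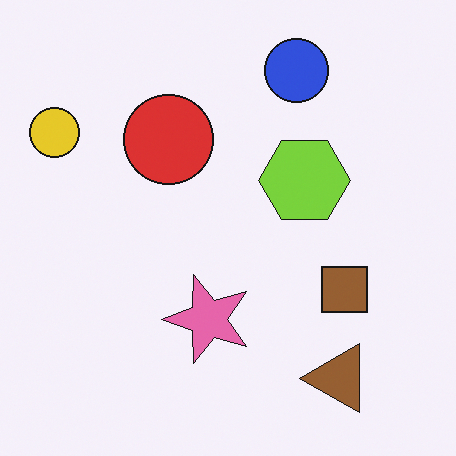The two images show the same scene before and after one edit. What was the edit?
Transposed (reflected across the top-left ↔ bottom-right diagonal).

Shapes have swapped their row and column positions — what was in the top-right is now in the bottom-left — a diagonal reflection.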